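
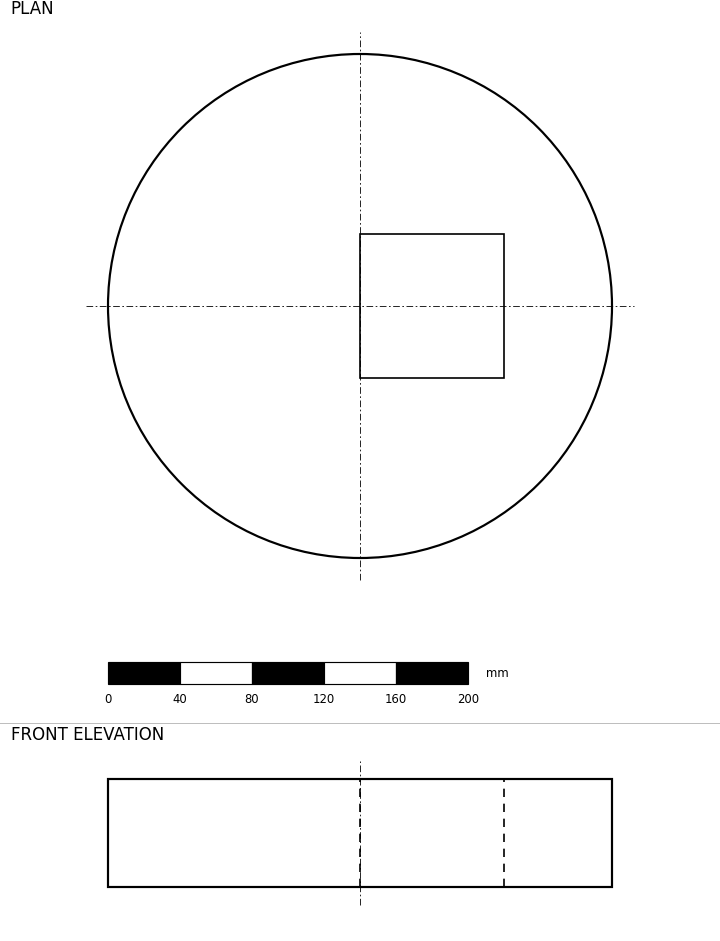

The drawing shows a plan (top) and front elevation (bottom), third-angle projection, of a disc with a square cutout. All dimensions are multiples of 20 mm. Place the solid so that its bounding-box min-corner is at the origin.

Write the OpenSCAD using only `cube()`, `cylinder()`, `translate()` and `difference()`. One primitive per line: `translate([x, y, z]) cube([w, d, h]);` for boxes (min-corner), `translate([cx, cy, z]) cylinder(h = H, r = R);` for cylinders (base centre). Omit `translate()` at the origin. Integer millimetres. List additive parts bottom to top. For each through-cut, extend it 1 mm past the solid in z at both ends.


difference() {
  translate([140, 140, 0]) cylinder(h = 60, r = 140);
  translate([140, 100, -1]) cube([80, 80, 62]);
}


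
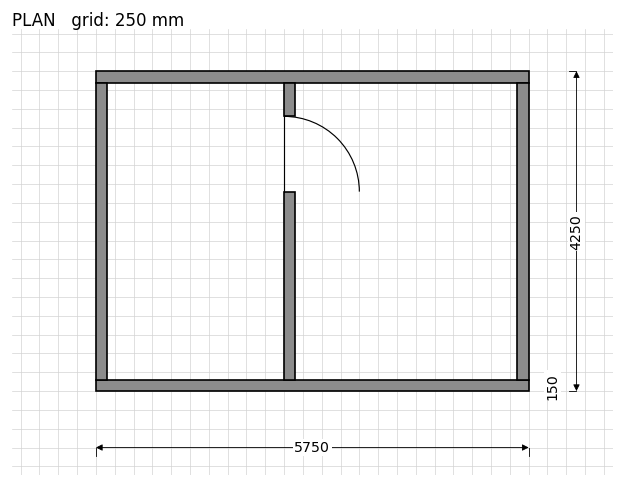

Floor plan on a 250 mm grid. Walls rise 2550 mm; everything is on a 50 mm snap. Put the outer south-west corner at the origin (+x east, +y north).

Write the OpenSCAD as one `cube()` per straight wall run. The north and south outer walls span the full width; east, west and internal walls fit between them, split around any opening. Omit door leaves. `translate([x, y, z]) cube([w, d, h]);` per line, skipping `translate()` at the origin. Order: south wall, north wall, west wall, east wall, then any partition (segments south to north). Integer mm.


cube([5750, 150, 2550]);
translate([0, 4100, 0]) cube([5750, 150, 2550]);
translate([0, 150, 0]) cube([150, 3950, 2550]);
translate([5600, 150, 0]) cube([150, 3950, 2550]);
translate([2500, 150, 0]) cube([150, 2500, 2550]);
translate([2500, 3650, 0]) cube([150, 450, 2550]);


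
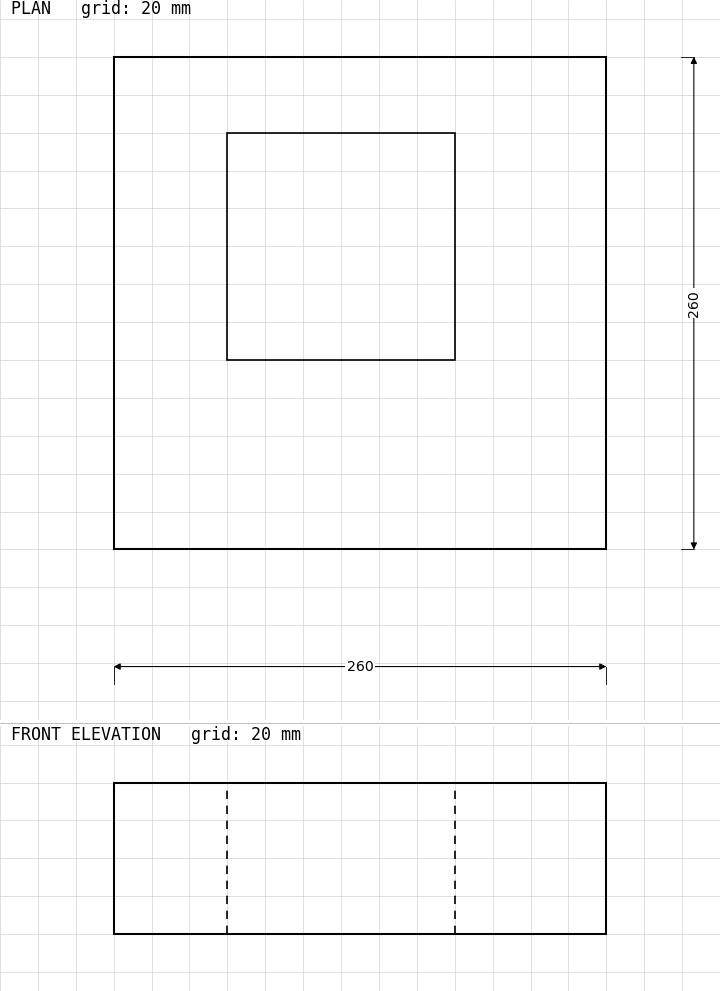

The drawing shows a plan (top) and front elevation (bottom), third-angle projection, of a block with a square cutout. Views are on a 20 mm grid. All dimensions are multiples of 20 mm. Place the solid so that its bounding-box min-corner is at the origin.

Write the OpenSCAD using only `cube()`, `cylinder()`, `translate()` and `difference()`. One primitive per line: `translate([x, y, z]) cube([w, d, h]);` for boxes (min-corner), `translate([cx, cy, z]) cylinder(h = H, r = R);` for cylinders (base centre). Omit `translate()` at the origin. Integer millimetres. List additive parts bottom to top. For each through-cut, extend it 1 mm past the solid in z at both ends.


difference() {
  cube([260, 260, 80]);
  translate([60, 100, -1]) cube([120, 120, 82]);
}


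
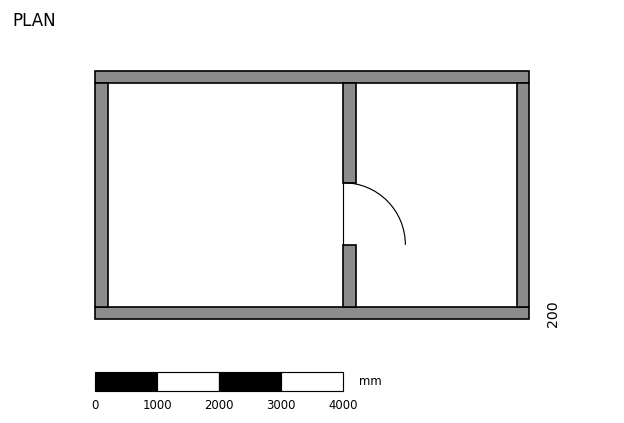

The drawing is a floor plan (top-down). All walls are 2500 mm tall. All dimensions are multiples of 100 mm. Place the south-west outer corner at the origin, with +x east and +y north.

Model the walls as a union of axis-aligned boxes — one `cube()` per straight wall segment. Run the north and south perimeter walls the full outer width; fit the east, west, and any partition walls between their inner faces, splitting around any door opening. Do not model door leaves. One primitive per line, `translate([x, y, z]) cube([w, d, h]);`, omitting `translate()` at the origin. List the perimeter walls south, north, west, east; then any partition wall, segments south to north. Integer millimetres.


cube([7000, 200, 2500]);
translate([0, 3800, 0]) cube([7000, 200, 2500]);
translate([0, 200, 0]) cube([200, 3600, 2500]);
translate([6800, 200, 0]) cube([200, 3600, 2500]);
translate([4000, 200, 0]) cube([200, 1000, 2500]);
translate([4000, 2200, 0]) cube([200, 1600, 2500]);


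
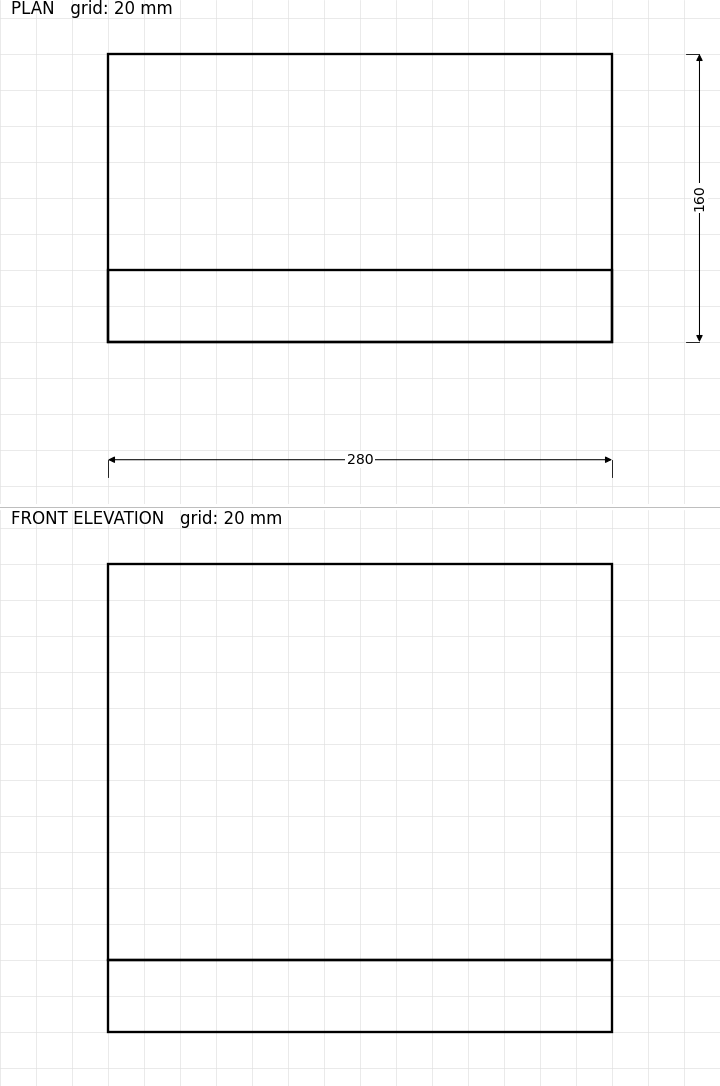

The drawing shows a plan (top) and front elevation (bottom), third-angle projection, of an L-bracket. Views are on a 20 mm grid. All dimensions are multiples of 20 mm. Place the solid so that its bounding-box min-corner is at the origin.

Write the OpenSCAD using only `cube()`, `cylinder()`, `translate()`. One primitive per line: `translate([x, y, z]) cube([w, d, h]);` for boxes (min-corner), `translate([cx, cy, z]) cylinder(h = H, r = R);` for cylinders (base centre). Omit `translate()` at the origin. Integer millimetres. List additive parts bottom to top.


cube([280, 160, 40]);
translate([0, 0, 40]) cube([280, 40, 220]);


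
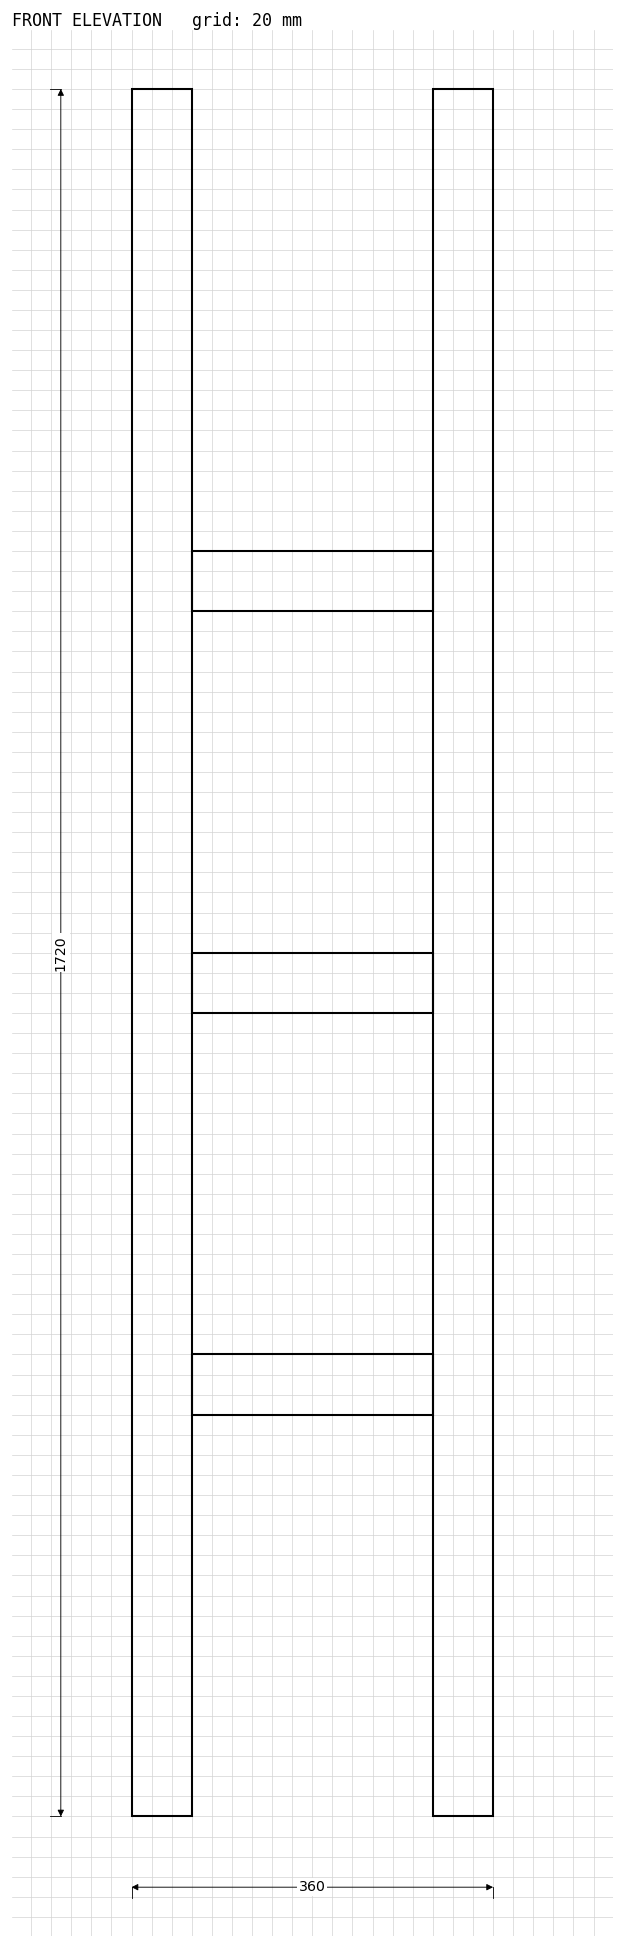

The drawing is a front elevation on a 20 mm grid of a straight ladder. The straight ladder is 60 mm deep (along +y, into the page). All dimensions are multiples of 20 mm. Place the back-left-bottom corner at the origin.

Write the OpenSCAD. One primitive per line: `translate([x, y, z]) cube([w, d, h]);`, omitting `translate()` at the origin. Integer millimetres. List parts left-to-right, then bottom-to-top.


cube([60, 60, 1720]);
translate([60, 0, 400]) cube([240, 60, 60]);
translate([60, 0, 800]) cube([240, 60, 60]);
translate([60, 0, 1200]) cube([240, 60, 60]);
translate([300, 0, 0]) cube([60, 60, 1720]);


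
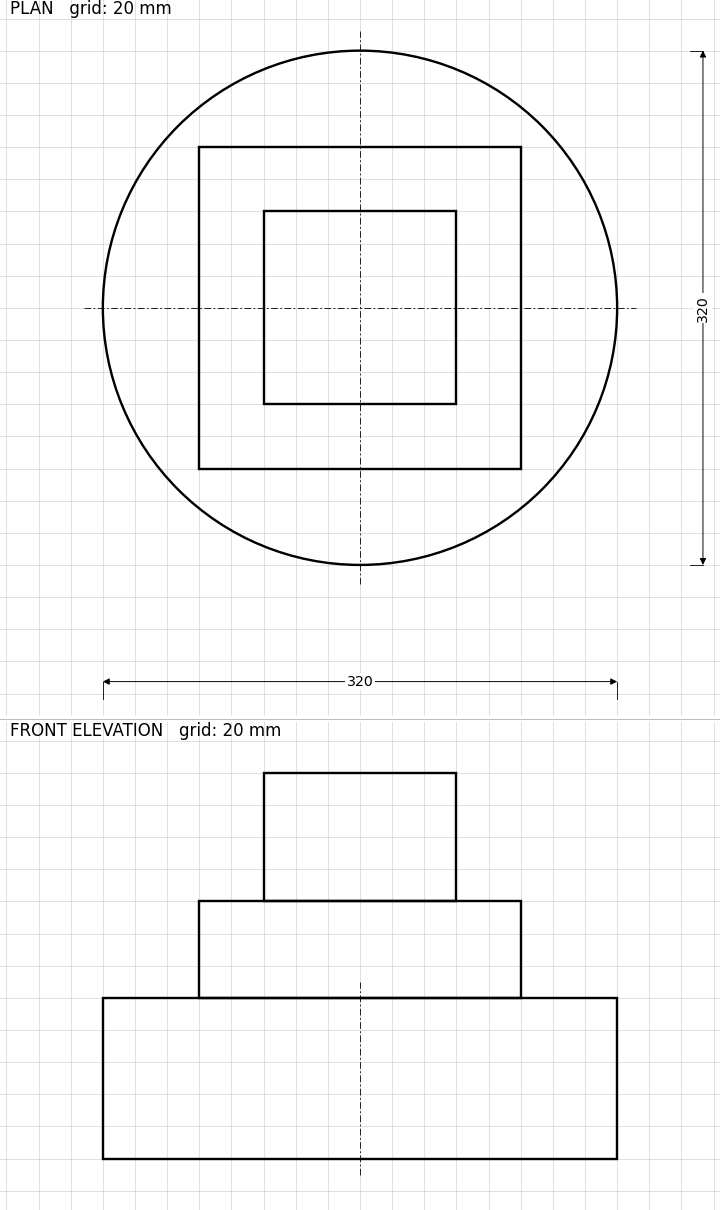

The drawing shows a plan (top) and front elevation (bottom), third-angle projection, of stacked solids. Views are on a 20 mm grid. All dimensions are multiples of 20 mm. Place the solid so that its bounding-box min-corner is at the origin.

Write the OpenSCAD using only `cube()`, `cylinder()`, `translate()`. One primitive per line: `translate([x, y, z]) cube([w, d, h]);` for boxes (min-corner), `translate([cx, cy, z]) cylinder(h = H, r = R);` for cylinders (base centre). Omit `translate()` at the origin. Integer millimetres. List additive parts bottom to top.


translate([160, 160, 0]) cylinder(h = 100, r = 160);
translate([60, 60, 100]) cube([200, 200, 60]);
translate([100, 100, 160]) cube([120, 120, 80]);


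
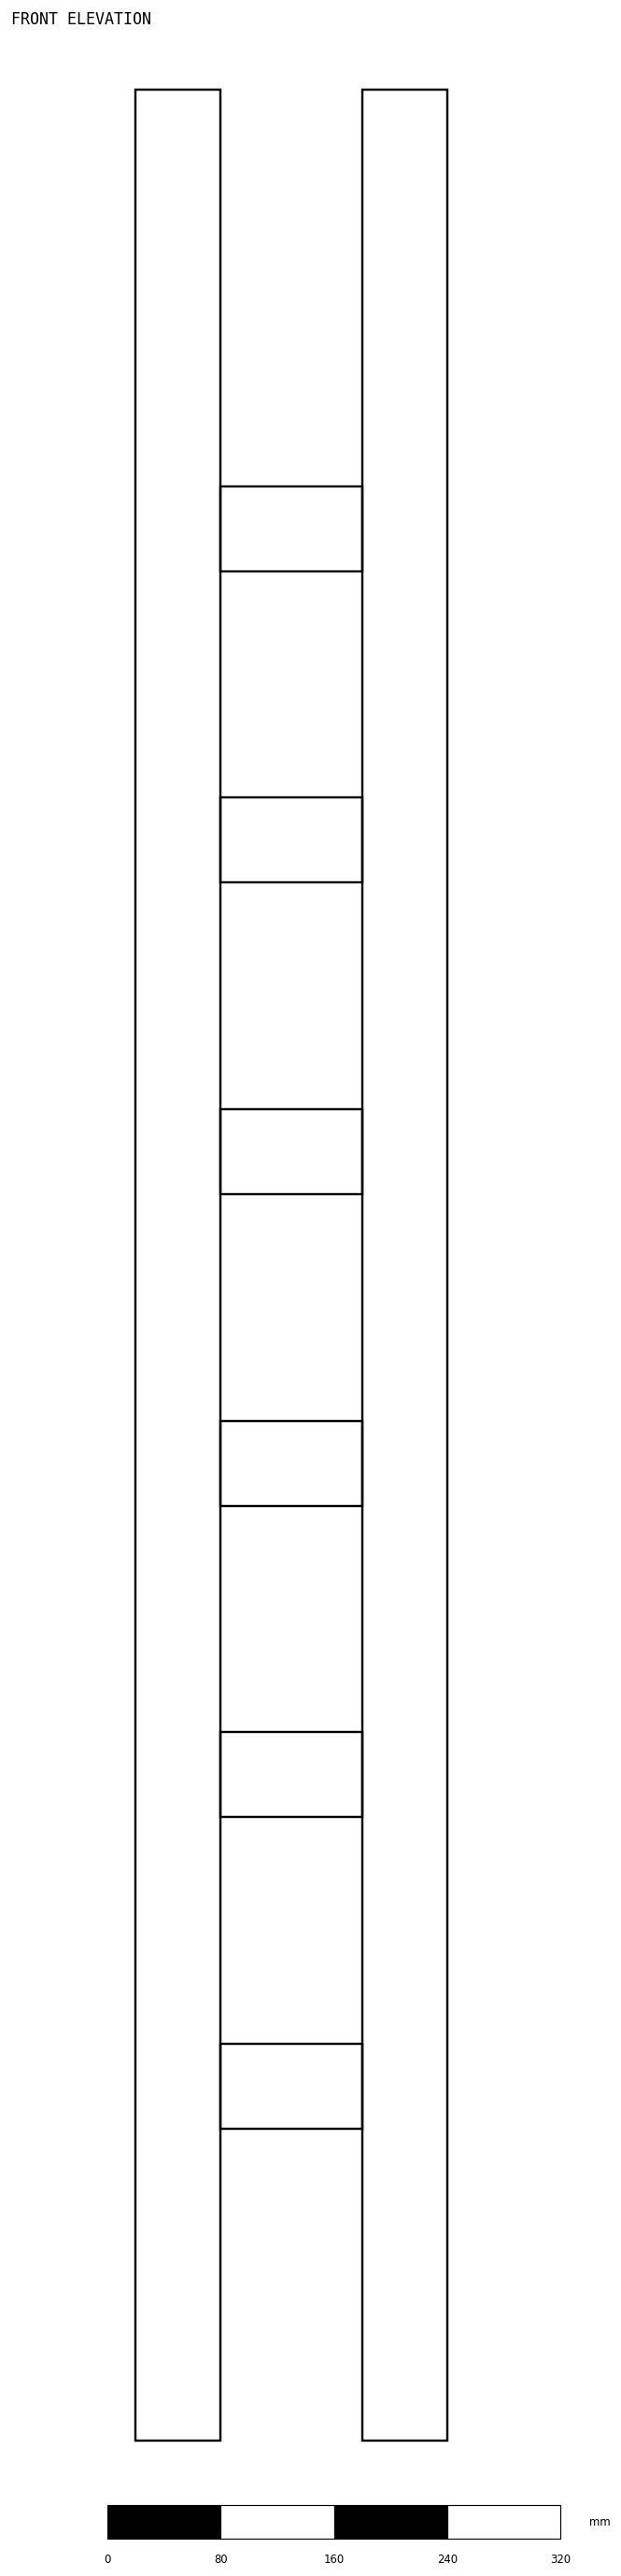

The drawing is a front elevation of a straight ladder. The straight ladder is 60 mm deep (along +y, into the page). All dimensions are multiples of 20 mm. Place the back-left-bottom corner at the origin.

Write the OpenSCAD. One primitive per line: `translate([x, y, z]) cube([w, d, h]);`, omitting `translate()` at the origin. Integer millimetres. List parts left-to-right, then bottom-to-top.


cube([60, 60, 1660]);
translate([60, 0, 220]) cube([100, 60, 60]);
translate([60, 0, 440]) cube([100, 60, 60]);
translate([60, 0, 660]) cube([100, 60, 60]);
translate([60, 0, 880]) cube([100, 60, 60]);
translate([60, 0, 1100]) cube([100, 60, 60]);
translate([60, 0, 1320]) cube([100, 60, 60]);
translate([160, 0, 0]) cube([60, 60, 1660]);


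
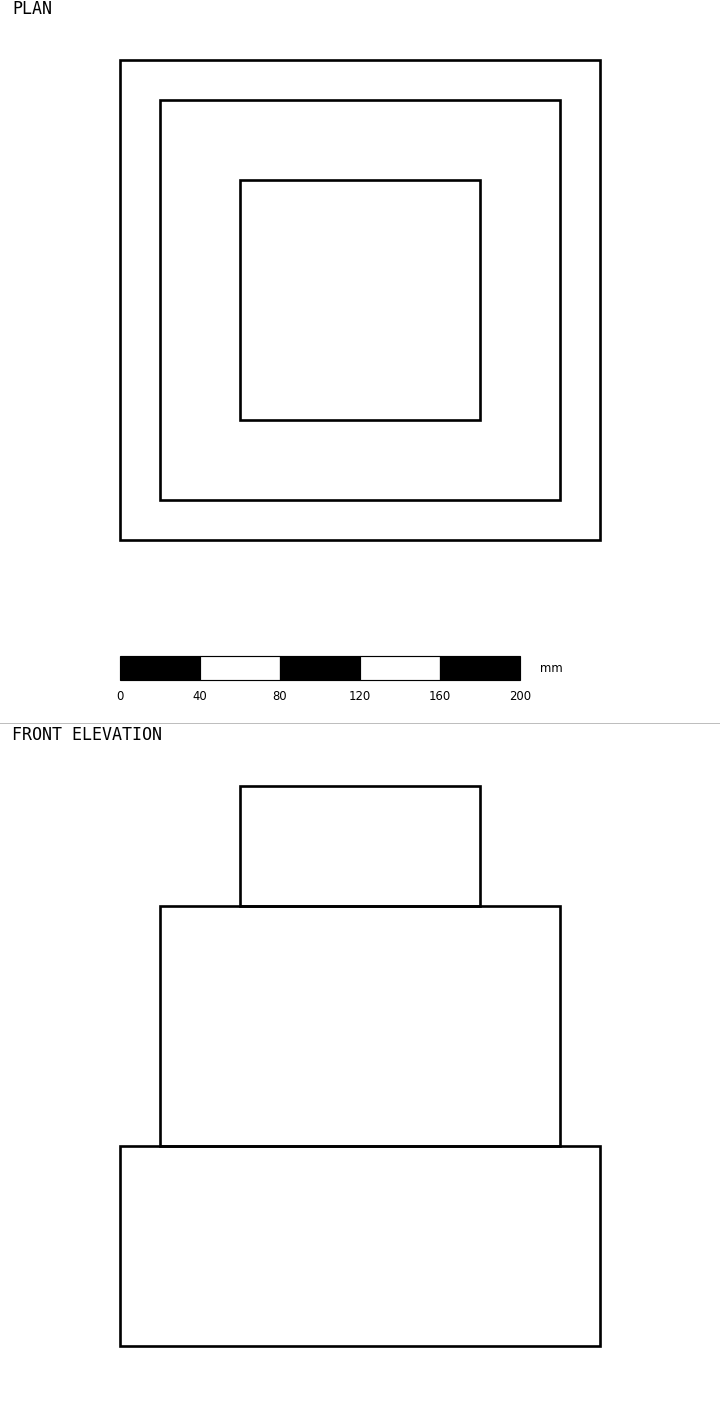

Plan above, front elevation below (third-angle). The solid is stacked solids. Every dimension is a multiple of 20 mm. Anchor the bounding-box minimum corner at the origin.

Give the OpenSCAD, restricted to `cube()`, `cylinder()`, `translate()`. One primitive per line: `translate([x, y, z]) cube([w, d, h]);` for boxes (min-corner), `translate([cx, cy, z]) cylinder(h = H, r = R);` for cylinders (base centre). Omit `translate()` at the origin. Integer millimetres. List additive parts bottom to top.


cube([240, 240, 100]);
translate([20, 20, 100]) cube([200, 200, 120]);
translate([60, 60, 220]) cube([120, 120, 60]);


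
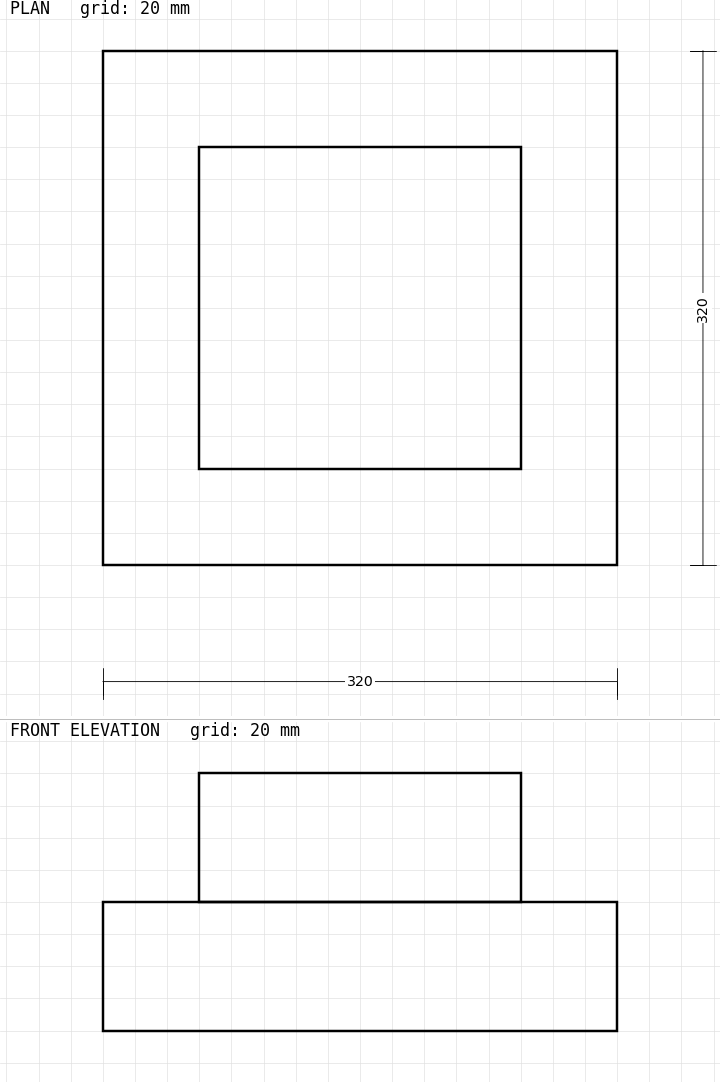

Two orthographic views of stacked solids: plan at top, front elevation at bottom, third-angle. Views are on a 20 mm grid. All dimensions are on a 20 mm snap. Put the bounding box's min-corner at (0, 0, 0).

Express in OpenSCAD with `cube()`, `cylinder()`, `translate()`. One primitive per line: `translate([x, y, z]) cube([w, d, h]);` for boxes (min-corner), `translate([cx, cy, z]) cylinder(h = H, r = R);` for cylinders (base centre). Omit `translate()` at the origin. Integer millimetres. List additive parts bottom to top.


cube([320, 320, 80]);
translate([60, 60, 80]) cube([200, 200, 80]);


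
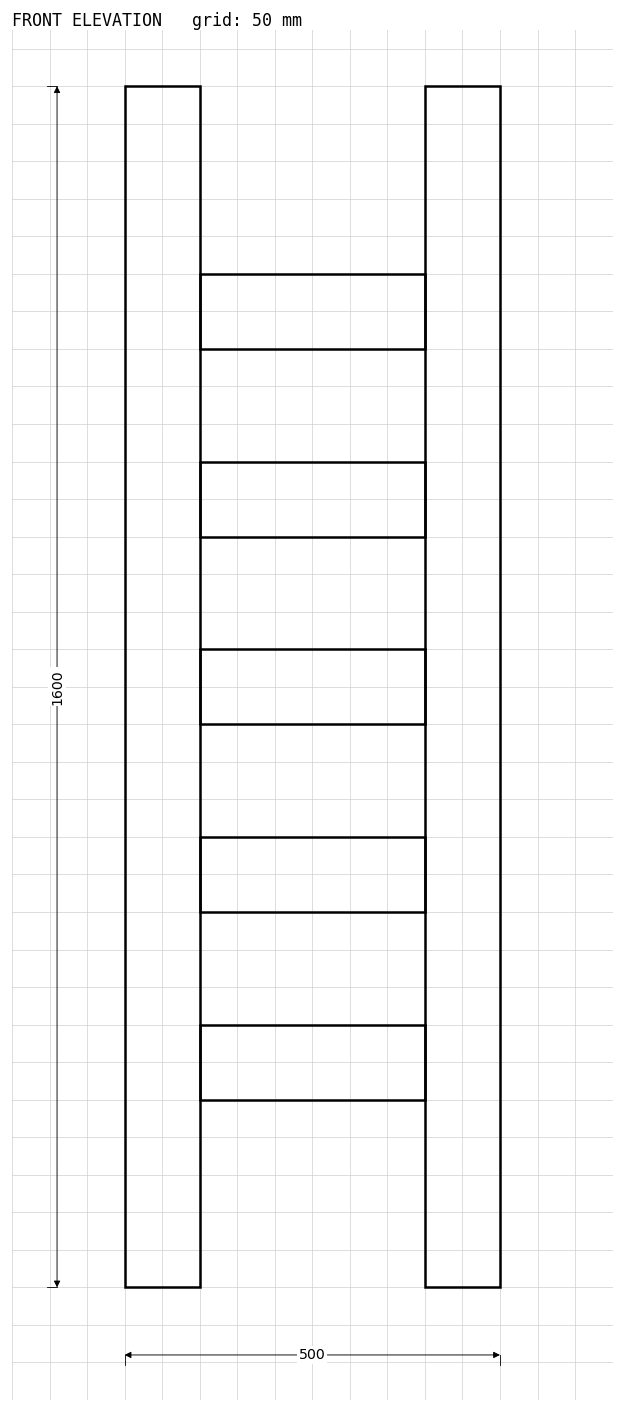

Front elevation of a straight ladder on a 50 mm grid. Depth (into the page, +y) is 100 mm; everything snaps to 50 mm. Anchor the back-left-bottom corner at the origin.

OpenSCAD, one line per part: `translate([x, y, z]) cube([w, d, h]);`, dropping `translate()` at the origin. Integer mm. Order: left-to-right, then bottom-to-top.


cube([100, 100, 1600]);
translate([100, 0, 250]) cube([300, 100, 100]);
translate([100, 0, 500]) cube([300, 100, 100]);
translate([100, 0, 750]) cube([300, 100, 100]);
translate([100, 0, 1000]) cube([300, 100, 100]);
translate([100, 0, 1250]) cube([300, 100, 100]);
translate([400, 0, 0]) cube([100, 100, 1600]);


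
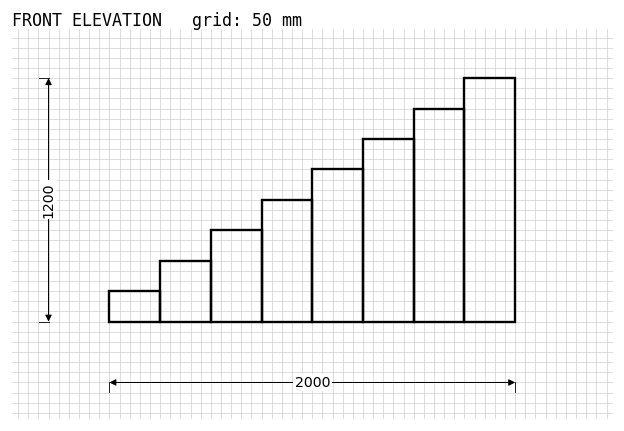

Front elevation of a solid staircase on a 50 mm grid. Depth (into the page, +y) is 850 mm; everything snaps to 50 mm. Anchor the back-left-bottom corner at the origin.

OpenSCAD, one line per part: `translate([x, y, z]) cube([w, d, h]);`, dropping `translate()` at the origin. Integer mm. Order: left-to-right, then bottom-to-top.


cube([250, 850, 150]);
translate([250, 0, 0]) cube([250, 850, 300]);
translate([500, 0, 0]) cube([250, 850, 450]);
translate([750, 0, 0]) cube([250, 850, 600]);
translate([1000, 0, 0]) cube([250, 850, 750]);
translate([1250, 0, 0]) cube([250, 850, 900]);
translate([1500, 0, 0]) cube([250, 850, 1050]);
translate([1750, 0, 0]) cube([250, 850, 1200]);


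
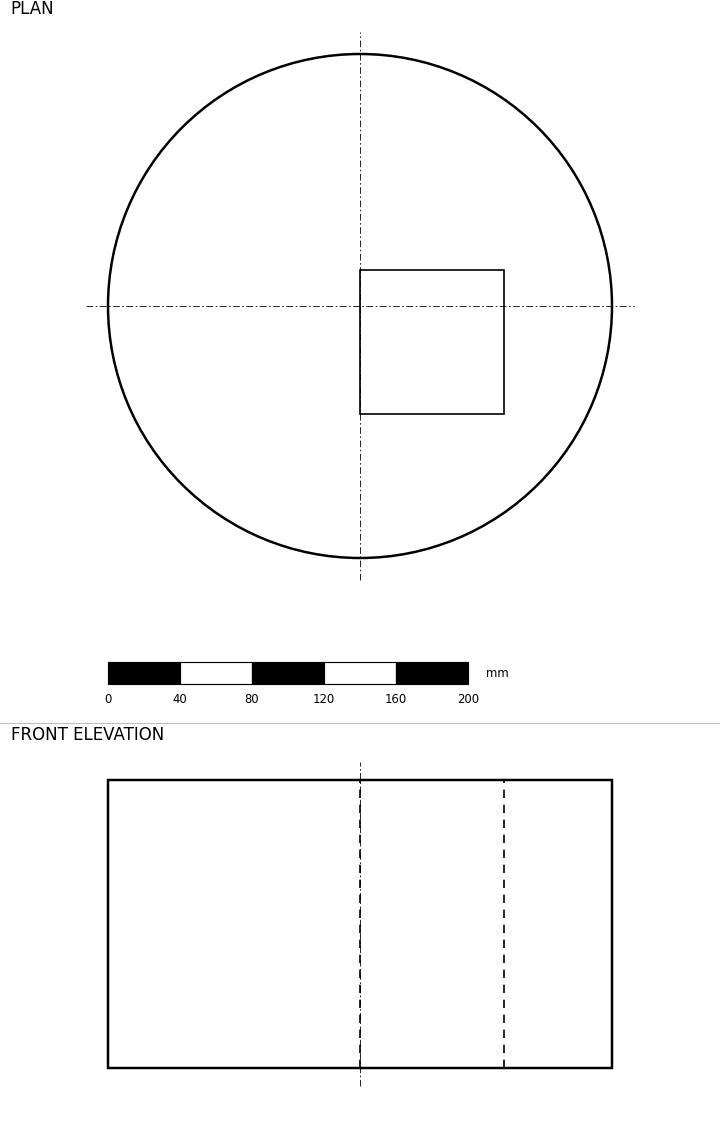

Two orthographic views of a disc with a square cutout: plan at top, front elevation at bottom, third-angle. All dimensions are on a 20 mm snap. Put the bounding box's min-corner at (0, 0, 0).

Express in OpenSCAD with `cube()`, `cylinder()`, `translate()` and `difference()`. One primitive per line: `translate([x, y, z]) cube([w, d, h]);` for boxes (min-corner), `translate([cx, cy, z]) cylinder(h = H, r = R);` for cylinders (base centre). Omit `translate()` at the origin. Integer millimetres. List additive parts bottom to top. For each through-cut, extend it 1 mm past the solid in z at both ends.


difference() {
  translate([140, 140, 0]) cylinder(h = 160, r = 140);
  translate([140, 80, -1]) cube([80, 80, 162]);
}


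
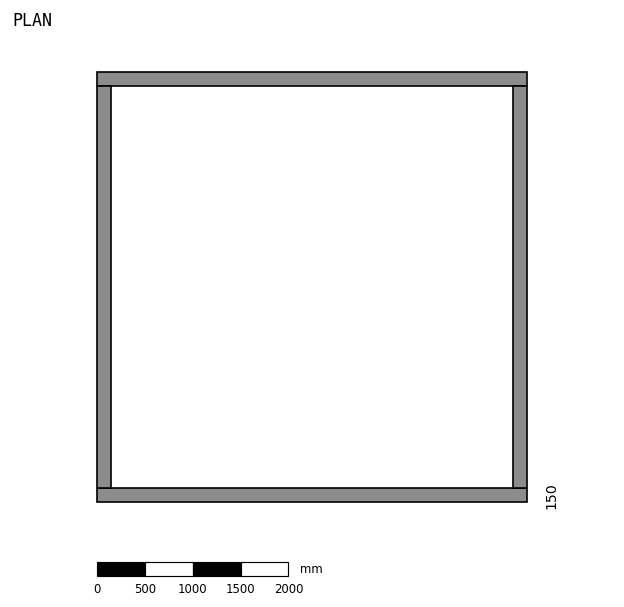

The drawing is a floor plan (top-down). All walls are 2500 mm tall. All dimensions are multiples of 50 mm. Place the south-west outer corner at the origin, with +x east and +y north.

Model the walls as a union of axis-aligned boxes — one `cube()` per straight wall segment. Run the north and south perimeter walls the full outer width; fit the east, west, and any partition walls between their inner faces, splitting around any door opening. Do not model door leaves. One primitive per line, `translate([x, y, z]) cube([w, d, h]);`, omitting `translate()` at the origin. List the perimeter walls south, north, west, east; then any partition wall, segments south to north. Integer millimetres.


cube([4500, 150, 2500]);
translate([0, 4350, 0]) cube([4500, 150, 2500]);
translate([0, 150, 0]) cube([150, 4200, 2500]);
translate([4350, 150, 0]) cube([150, 4200, 2500]);


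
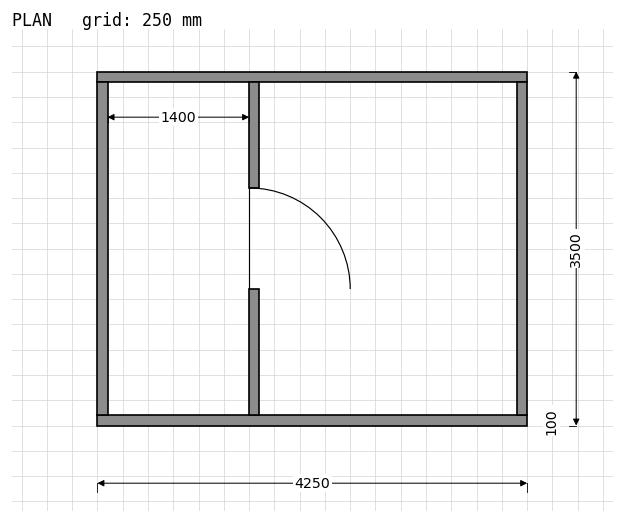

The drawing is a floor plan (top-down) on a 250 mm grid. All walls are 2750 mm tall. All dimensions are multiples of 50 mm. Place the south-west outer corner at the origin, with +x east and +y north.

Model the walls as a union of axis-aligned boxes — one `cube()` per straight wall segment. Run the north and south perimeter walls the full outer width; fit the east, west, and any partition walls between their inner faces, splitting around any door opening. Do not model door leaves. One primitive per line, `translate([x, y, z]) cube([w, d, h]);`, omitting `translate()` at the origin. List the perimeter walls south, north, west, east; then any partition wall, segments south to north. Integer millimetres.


cube([4250, 100, 2750]);
translate([0, 3400, 0]) cube([4250, 100, 2750]);
translate([0, 100, 0]) cube([100, 3300, 2750]);
translate([4150, 100, 0]) cube([100, 3300, 2750]);
translate([1500, 100, 0]) cube([100, 1250, 2750]);
translate([1500, 2350, 0]) cube([100, 1050, 2750]);


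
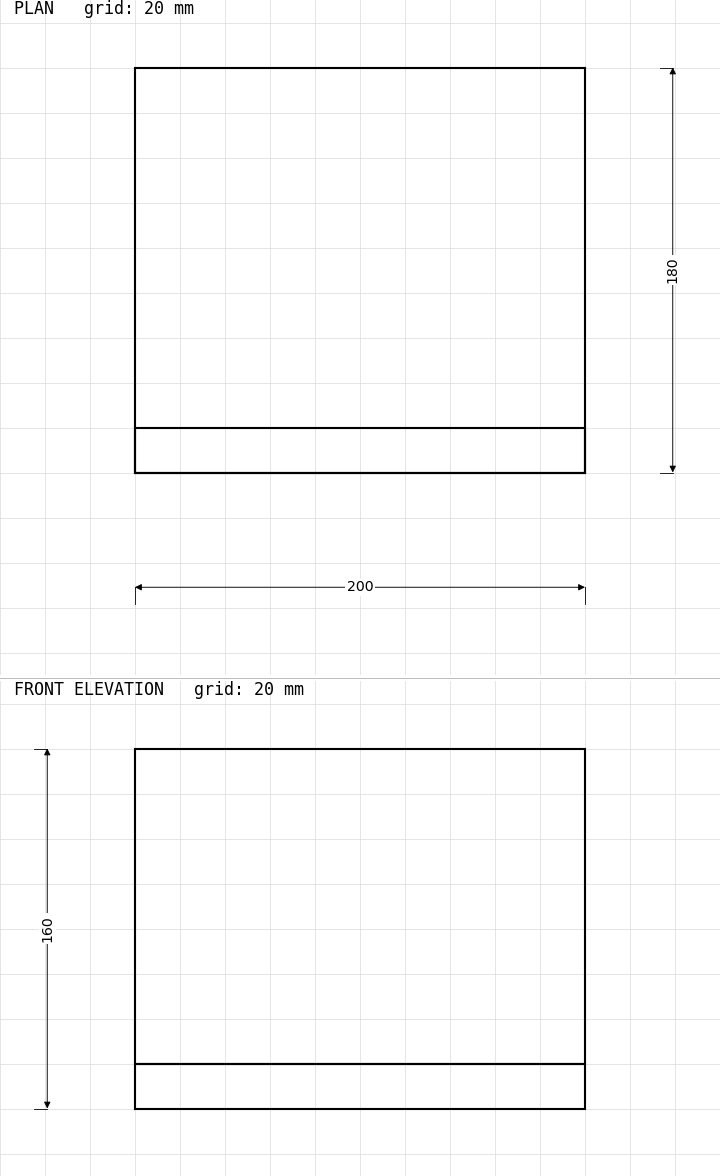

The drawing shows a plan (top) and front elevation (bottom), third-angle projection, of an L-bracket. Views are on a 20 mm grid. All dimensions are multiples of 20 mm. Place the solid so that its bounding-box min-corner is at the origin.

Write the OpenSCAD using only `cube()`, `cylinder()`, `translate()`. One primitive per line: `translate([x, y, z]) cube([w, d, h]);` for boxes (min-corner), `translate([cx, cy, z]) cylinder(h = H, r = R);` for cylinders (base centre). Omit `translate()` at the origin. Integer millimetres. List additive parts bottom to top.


cube([200, 180, 20]);
translate([0, 0, 20]) cube([200, 20, 140]);


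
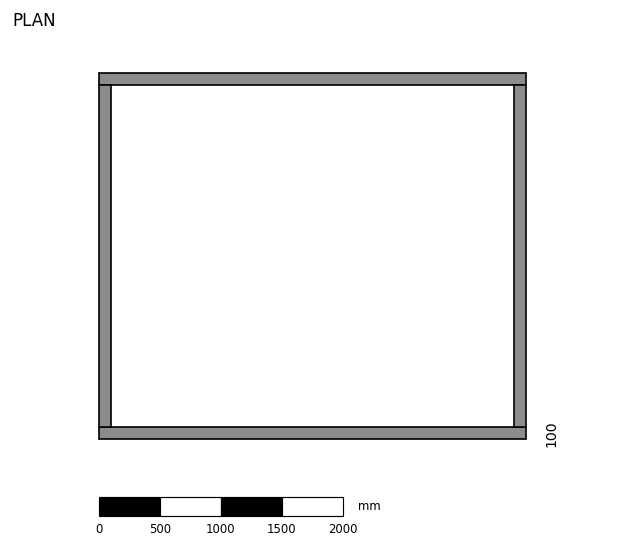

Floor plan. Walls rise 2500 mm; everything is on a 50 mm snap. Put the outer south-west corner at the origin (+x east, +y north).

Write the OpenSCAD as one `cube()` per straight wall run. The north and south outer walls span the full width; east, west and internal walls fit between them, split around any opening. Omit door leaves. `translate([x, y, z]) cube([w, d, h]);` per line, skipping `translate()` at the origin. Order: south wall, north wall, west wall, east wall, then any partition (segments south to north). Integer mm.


cube([3500, 100, 2500]);
translate([0, 2900, 0]) cube([3500, 100, 2500]);
translate([0, 100, 0]) cube([100, 2800, 2500]);
translate([3400, 100, 0]) cube([100, 2800, 2500]);


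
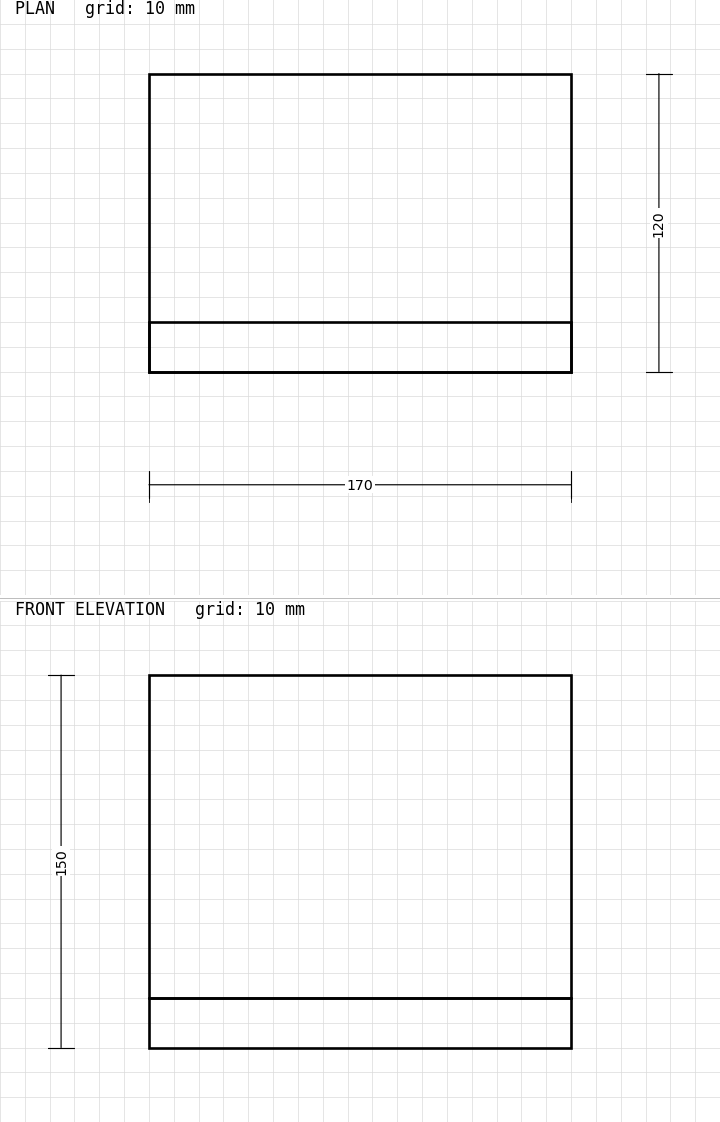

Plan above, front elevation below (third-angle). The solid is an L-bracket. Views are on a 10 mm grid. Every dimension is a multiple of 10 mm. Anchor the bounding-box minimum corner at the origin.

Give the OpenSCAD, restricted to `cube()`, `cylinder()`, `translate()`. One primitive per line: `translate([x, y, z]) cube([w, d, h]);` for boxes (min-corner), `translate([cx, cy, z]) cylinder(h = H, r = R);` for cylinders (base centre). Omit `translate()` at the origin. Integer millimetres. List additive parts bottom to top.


cube([170, 120, 20]);
translate([0, 0, 20]) cube([170, 20, 130]);


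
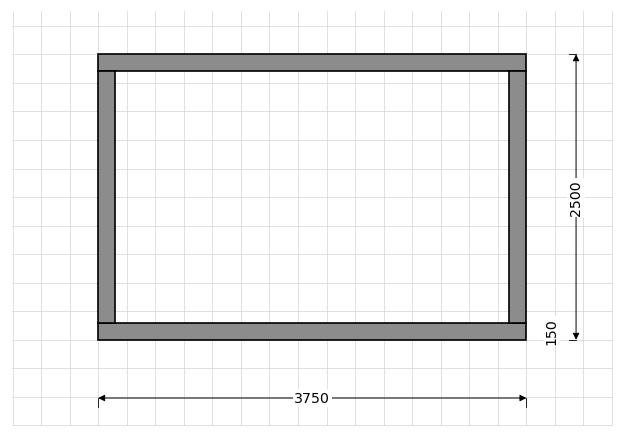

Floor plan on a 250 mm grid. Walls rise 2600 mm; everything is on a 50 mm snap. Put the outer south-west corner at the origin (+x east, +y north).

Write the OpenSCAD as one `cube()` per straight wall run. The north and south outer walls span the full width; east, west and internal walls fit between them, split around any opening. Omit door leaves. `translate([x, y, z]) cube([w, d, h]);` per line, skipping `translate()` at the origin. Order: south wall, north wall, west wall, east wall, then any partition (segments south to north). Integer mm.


cube([3750, 150, 2600]);
translate([0, 2350, 0]) cube([3750, 150, 2600]);
translate([0, 150, 0]) cube([150, 2200, 2600]);
translate([3600, 150, 0]) cube([150, 2200, 2600]);


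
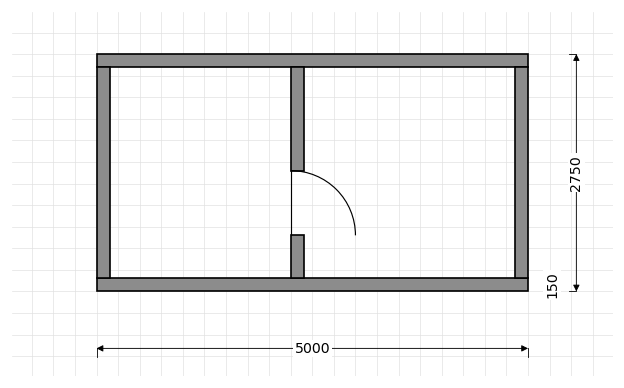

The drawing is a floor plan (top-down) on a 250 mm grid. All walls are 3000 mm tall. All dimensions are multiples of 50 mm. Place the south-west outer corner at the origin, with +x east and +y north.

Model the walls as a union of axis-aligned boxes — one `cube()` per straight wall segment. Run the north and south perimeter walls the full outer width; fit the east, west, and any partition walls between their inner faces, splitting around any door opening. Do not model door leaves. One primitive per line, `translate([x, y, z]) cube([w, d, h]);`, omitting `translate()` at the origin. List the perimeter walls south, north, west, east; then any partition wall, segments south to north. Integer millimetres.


cube([5000, 150, 3000]);
translate([0, 2600, 0]) cube([5000, 150, 3000]);
translate([0, 150, 0]) cube([150, 2450, 3000]);
translate([4850, 150, 0]) cube([150, 2450, 3000]);
translate([2250, 150, 0]) cube([150, 500, 3000]);
translate([2250, 1400, 0]) cube([150, 1200, 3000]);


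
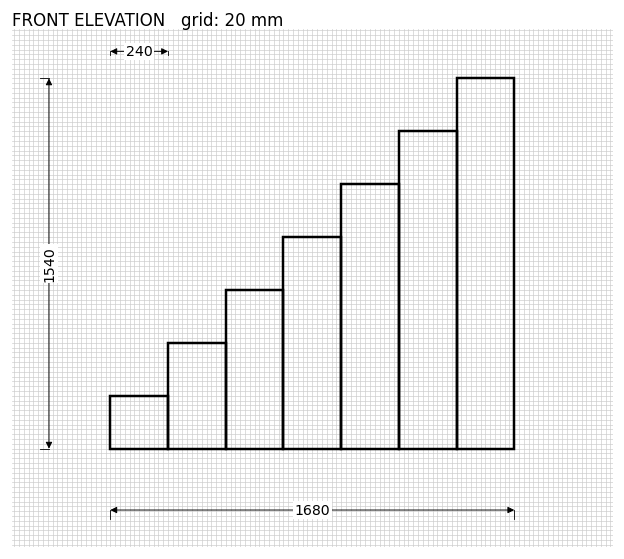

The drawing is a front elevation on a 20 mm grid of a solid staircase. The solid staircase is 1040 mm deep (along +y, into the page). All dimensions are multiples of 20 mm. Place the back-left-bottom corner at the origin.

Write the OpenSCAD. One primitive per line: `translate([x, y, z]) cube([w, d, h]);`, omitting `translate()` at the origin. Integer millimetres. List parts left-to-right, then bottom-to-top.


cube([240, 1040, 220]);
translate([240, 0, 0]) cube([240, 1040, 440]);
translate([480, 0, 0]) cube([240, 1040, 660]);
translate([720, 0, 0]) cube([240, 1040, 880]);
translate([960, 0, 0]) cube([240, 1040, 1100]);
translate([1200, 0, 0]) cube([240, 1040, 1320]);
translate([1440, 0, 0]) cube([240, 1040, 1540]);


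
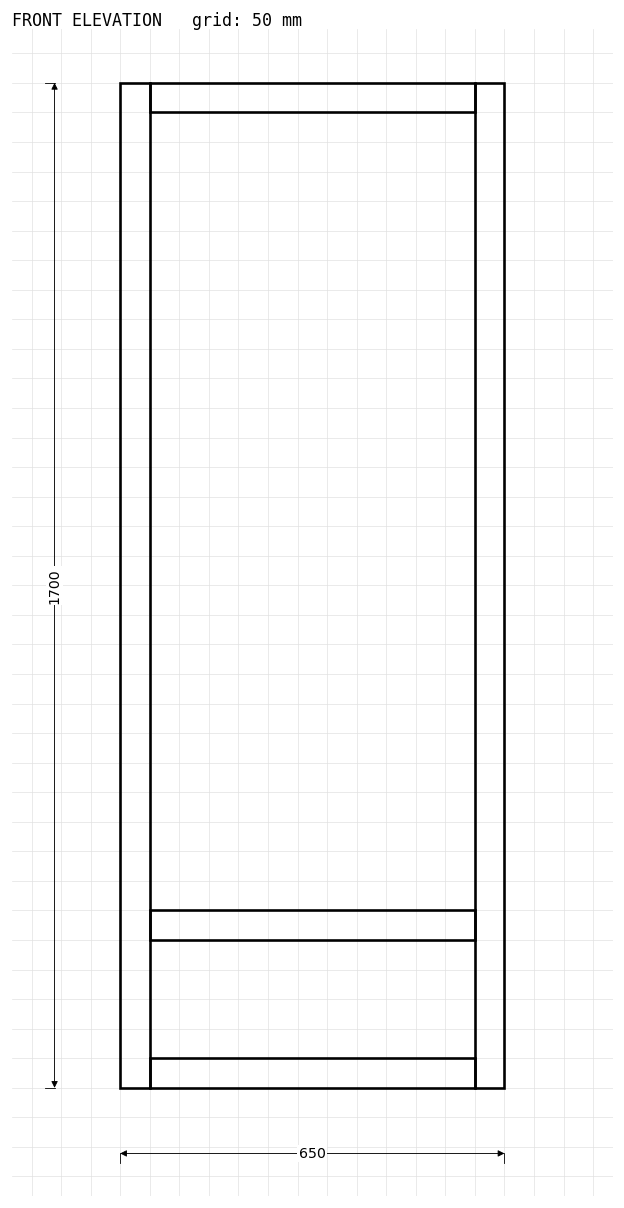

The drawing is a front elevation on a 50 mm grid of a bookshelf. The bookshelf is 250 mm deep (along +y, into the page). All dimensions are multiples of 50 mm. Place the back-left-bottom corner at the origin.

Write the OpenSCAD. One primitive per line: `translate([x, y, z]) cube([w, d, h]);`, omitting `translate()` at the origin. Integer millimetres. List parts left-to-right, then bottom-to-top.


cube([50, 250, 1700]);
translate([50, 0, 0]) cube([550, 250, 50]);
translate([50, 0, 250]) cube([550, 250, 50]);
translate([50, 0, 1650]) cube([550, 250, 50]);
translate([600, 0, 0]) cube([50, 250, 1700]);


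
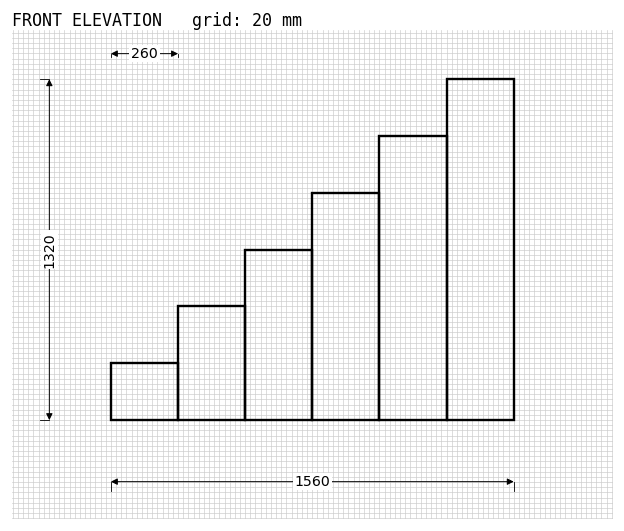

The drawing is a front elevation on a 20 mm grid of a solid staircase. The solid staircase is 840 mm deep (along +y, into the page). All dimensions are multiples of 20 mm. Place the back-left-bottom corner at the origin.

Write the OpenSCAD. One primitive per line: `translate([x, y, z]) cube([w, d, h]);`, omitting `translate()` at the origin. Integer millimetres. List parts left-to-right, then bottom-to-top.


cube([260, 840, 220]);
translate([260, 0, 0]) cube([260, 840, 440]);
translate([520, 0, 0]) cube([260, 840, 660]);
translate([780, 0, 0]) cube([260, 840, 880]);
translate([1040, 0, 0]) cube([260, 840, 1100]);
translate([1300, 0, 0]) cube([260, 840, 1320]);


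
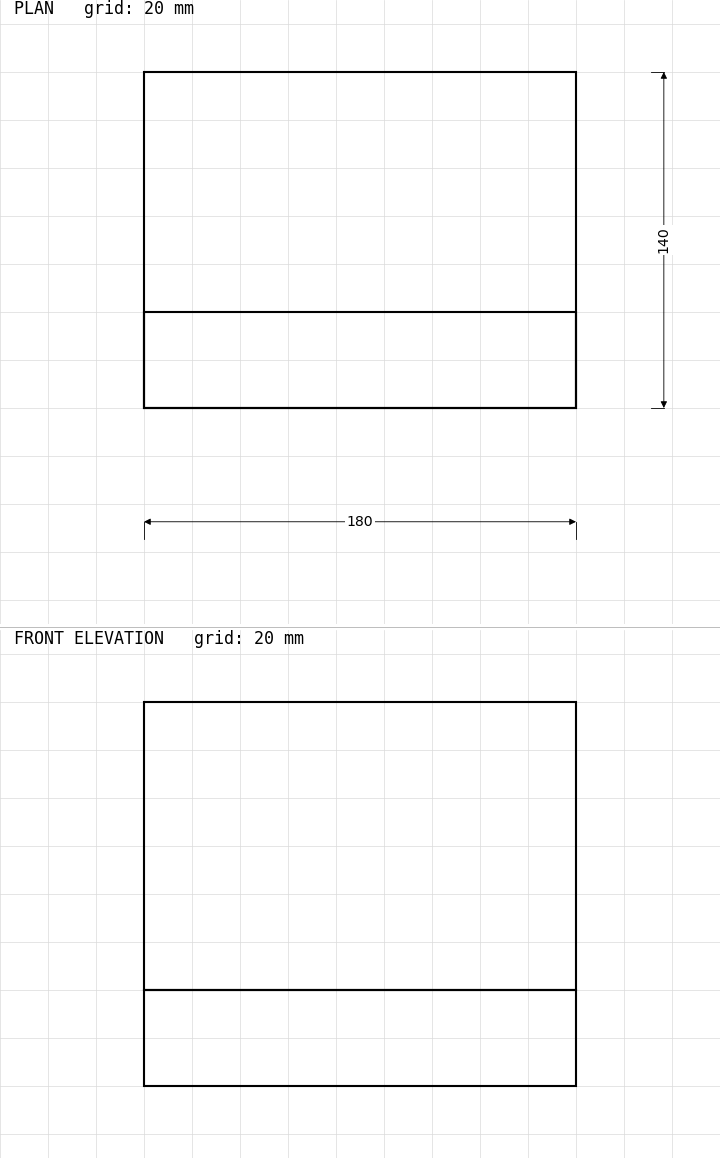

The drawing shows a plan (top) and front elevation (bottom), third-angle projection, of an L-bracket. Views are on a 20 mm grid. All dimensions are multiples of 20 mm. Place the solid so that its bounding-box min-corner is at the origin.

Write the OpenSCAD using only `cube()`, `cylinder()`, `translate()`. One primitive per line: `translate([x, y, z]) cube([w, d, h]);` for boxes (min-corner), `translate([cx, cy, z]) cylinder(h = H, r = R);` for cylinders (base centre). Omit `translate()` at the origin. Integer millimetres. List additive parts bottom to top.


cube([180, 140, 40]);
translate([0, 0, 40]) cube([180, 40, 120]);


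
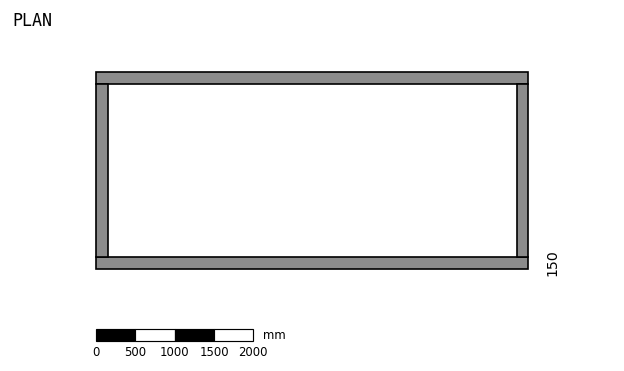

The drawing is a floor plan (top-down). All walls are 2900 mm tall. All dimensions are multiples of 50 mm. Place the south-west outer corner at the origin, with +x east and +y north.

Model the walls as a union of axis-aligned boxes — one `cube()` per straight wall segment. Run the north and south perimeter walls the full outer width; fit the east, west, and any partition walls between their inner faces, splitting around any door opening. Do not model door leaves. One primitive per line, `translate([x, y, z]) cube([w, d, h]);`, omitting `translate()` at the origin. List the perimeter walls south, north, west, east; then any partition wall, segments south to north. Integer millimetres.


cube([5500, 150, 2900]);
translate([0, 2350, 0]) cube([5500, 150, 2900]);
translate([0, 150, 0]) cube([150, 2200, 2900]);
translate([5350, 150, 0]) cube([150, 2200, 2900]);


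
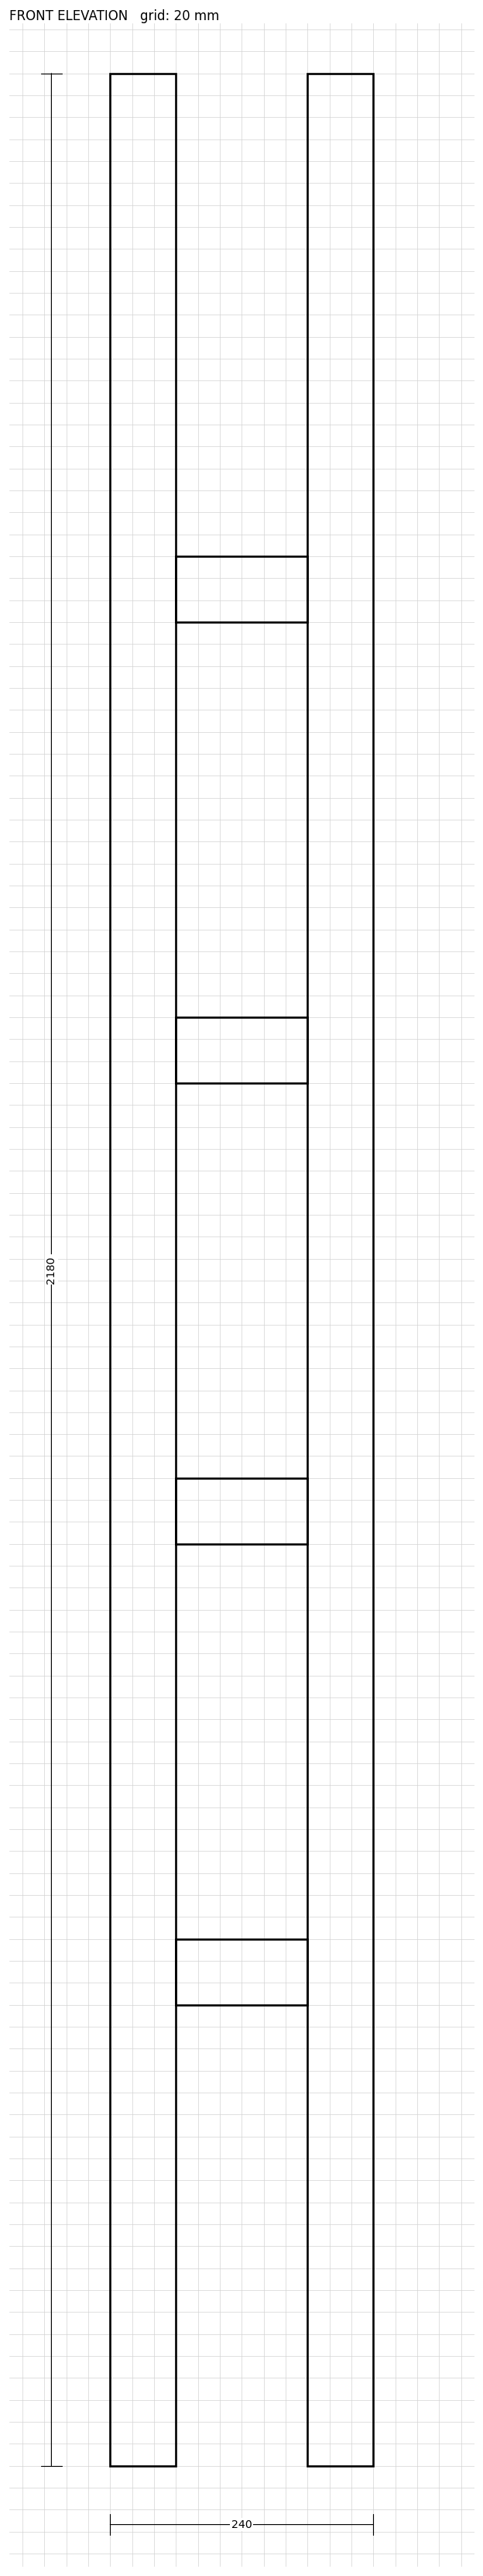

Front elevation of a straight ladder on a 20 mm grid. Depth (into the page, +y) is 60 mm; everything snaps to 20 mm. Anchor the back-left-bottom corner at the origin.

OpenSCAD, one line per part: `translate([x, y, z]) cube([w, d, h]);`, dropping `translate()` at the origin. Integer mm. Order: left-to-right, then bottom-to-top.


cube([60, 60, 2180]);
translate([60, 0, 420]) cube([120, 60, 60]);
translate([60, 0, 840]) cube([120, 60, 60]);
translate([60, 0, 1260]) cube([120, 60, 60]);
translate([60, 0, 1680]) cube([120, 60, 60]);
translate([180, 0, 0]) cube([60, 60, 2180]);


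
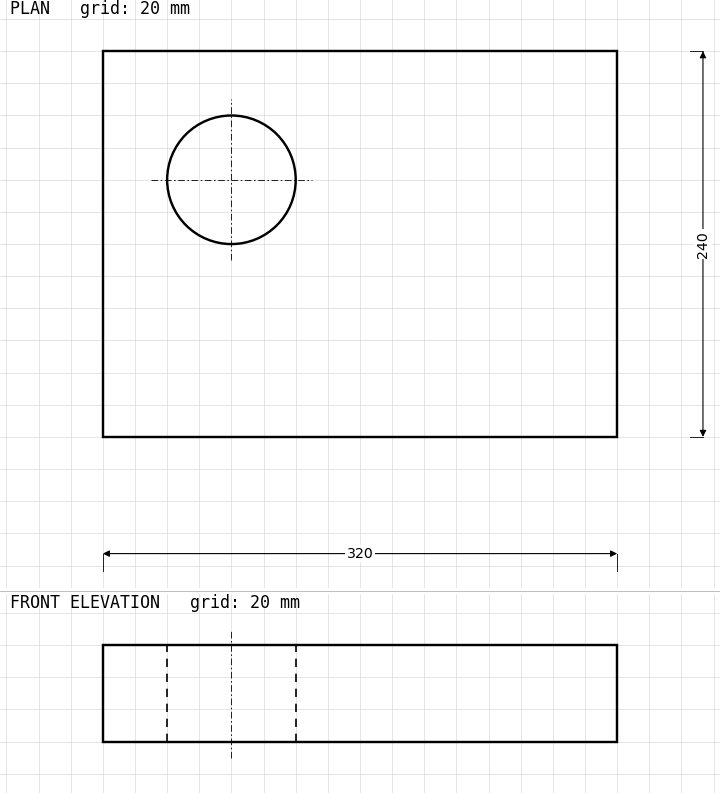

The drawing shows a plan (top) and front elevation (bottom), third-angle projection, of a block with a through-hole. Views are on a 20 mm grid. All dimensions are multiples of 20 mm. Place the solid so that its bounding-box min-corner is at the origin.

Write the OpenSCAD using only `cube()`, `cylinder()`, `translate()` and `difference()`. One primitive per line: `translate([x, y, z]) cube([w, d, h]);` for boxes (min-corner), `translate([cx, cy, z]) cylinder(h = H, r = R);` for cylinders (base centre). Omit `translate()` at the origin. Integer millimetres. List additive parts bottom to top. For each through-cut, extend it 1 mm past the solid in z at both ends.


difference() {
  cube([320, 240, 60]);
  translate([80, 160, -1]) cylinder(h = 62, r = 40);
}


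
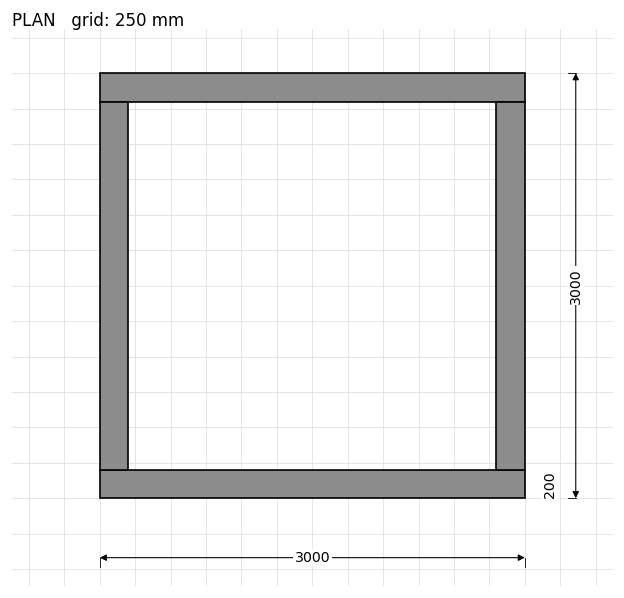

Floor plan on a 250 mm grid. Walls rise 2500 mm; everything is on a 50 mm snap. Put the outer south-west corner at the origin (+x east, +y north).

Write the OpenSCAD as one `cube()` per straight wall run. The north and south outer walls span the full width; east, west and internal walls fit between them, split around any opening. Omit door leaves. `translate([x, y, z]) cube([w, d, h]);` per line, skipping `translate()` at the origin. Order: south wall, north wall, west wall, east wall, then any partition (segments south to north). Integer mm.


cube([3000, 200, 2500]);
translate([0, 2800, 0]) cube([3000, 200, 2500]);
translate([0, 200, 0]) cube([200, 2600, 2500]);
translate([2800, 200, 0]) cube([200, 2600, 2500]);


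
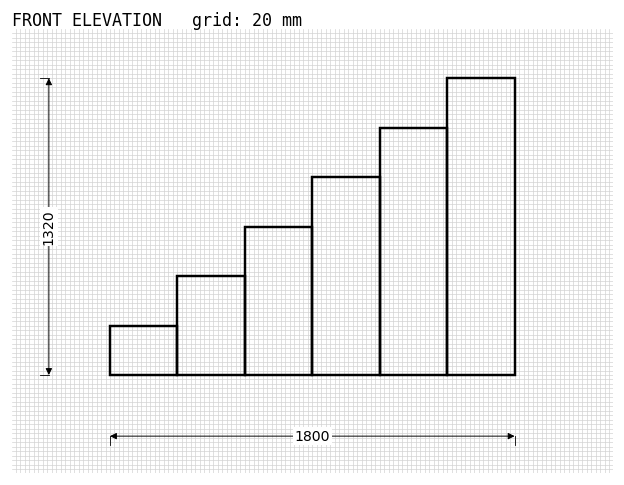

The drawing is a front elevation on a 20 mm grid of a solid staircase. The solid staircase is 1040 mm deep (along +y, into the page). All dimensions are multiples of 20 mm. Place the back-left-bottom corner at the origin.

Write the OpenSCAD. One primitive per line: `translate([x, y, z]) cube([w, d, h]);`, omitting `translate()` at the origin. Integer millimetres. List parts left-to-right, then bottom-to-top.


cube([300, 1040, 220]);
translate([300, 0, 0]) cube([300, 1040, 440]);
translate([600, 0, 0]) cube([300, 1040, 660]);
translate([900, 0, 0]) cube([300, 1040, 880]);
translate([1200, 0, 0]) cube([300, 1040, 1100]);
translate([1500, 0, 0]) cube([300, 1040, 1320]);


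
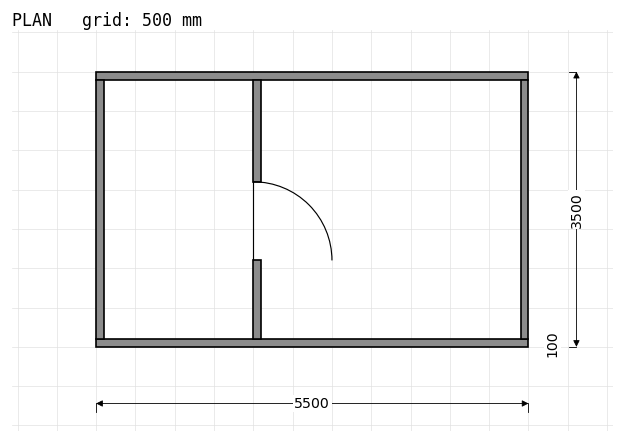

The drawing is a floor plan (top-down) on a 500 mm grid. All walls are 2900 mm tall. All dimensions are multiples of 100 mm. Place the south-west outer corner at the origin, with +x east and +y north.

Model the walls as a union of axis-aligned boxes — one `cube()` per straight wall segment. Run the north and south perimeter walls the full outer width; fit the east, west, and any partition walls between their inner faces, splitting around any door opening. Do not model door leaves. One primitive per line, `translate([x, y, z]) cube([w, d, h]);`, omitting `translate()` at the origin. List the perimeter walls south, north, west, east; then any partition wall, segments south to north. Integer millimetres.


cube([5500, 100, 2900]);
translate([0, 3400, 0]) cube([5500, 100, 2900]);
translate([0, 100, 0]) cube([100, 3300, 2900]);
translate([5400, 100, 0]) cube([100, 3300, 2900]);
translate([2000, 100, 0]) cube([100, 1000, 2900]);
translate([2000, 2100, 0]) cube([100, 1300, 2900]);


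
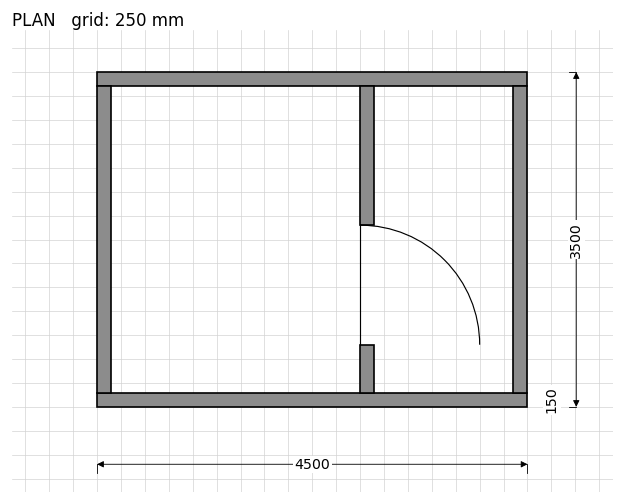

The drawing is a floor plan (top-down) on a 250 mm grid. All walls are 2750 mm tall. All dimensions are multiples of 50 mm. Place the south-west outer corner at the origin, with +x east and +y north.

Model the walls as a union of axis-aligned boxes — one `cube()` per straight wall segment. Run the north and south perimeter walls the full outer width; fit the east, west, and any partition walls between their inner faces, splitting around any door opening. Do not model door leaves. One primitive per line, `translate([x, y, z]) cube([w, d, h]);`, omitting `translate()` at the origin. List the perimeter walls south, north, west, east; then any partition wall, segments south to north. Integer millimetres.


cube([4500, 150, 2750]);
translate([0, 3350, 0]) cube([4500, 150, 2750]);
translate([0, 150, 0]) cube([150, 3200, 2750]);
translate([4350, 150, 0]) cube([150, 3200, 2750]);
translate([2750, 150, 0]) cube([150, 500, 2750]);
translate([2750, 1900, 0]) cube([150, 1450, 2750]);


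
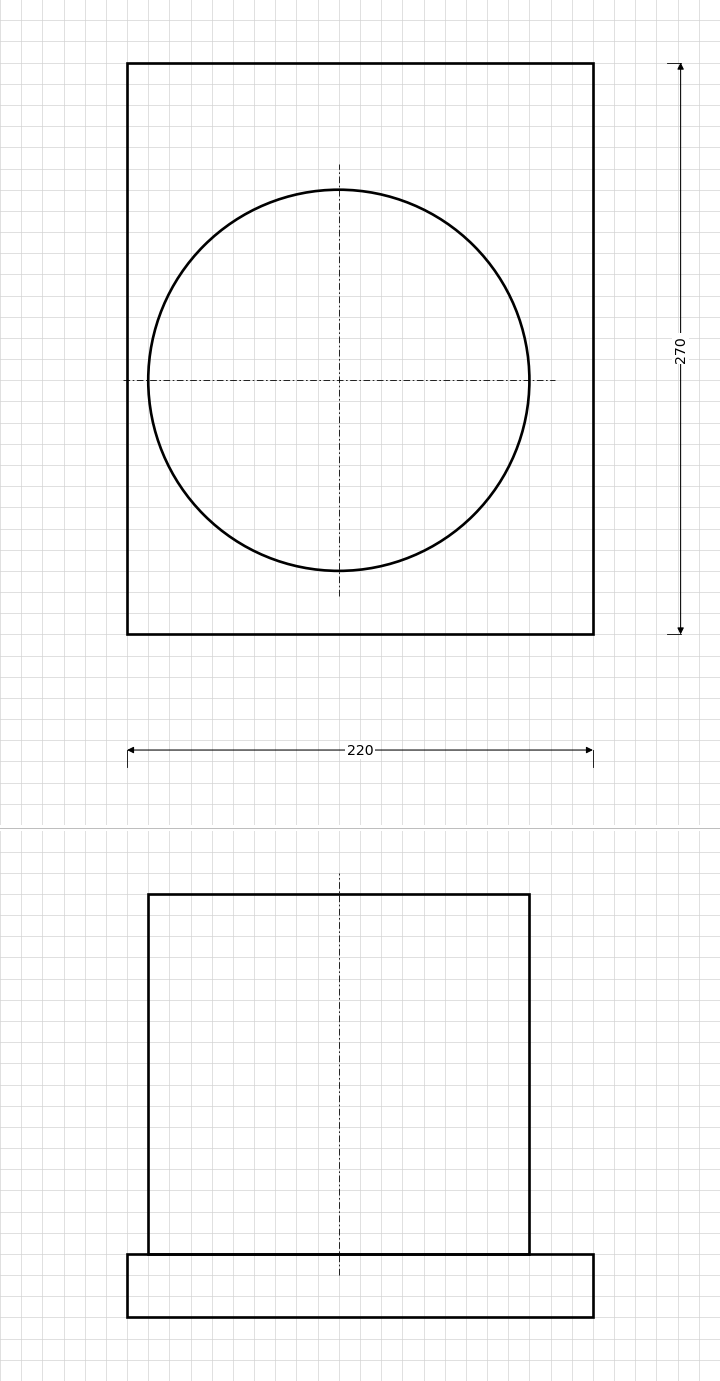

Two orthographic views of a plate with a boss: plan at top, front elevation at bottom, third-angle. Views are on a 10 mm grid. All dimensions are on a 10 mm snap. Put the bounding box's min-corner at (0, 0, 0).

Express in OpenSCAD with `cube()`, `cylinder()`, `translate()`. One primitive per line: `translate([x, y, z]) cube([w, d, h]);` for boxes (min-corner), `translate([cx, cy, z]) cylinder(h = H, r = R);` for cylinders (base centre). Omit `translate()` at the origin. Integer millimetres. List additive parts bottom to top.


cube([220, 270, 30]);
translate([100, 120, 30]) cylinder(h = 170, r = 90);


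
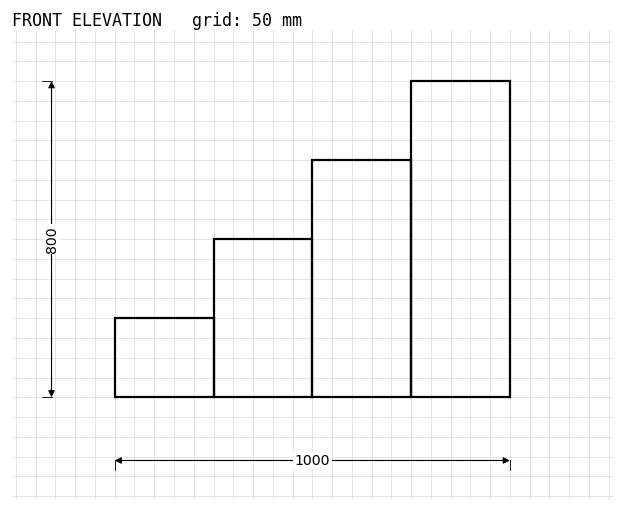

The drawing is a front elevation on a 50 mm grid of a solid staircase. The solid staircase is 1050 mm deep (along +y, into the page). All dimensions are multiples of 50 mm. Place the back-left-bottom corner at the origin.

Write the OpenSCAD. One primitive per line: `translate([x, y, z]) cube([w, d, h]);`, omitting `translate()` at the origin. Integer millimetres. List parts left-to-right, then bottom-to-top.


cube([250, 1050, 200]);
translate([250, 0, 0]) cube([250, 1050, 400]);
translate([500, 0, 0]) cube([250, 1050, 600]);
translate([750, 0, 0]) cube([250, 1050, 800]);


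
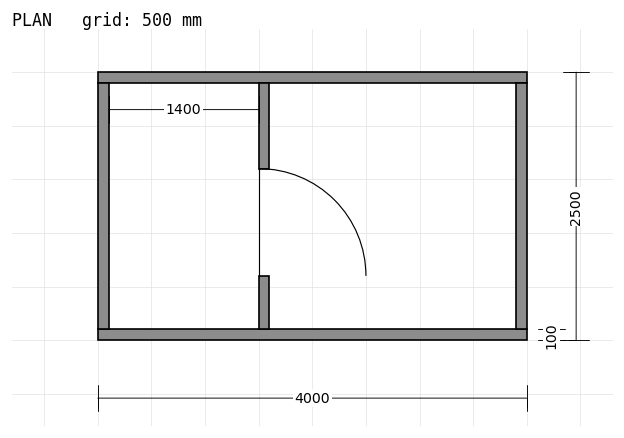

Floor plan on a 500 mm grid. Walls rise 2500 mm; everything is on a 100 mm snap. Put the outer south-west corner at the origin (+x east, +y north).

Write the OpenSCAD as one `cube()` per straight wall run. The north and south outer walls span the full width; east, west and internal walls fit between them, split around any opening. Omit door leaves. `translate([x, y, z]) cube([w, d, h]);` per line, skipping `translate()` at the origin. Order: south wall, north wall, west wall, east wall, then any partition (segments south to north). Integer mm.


cube([4000, 100, 2500]);
translate([0, 2400, 0]) cube([4000, 100, 2500]);
translate([0, 100, 0]) cube([100, 2300, 2500]);
translate([3900, 100, 0]) cube([100, 2300, 2500]);
translate([1500, 100, 0]) cube([100, 500, 2500]);
translate([1500, 1600, 0]) cube([100, 800, 2500]);


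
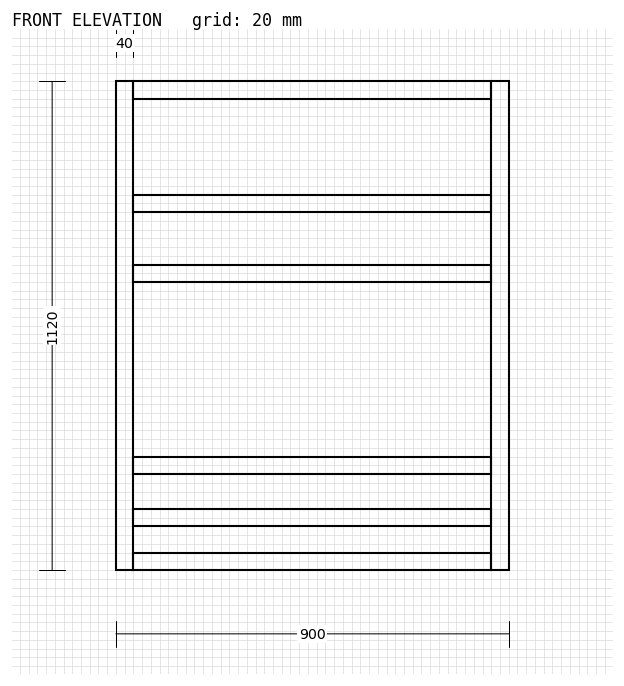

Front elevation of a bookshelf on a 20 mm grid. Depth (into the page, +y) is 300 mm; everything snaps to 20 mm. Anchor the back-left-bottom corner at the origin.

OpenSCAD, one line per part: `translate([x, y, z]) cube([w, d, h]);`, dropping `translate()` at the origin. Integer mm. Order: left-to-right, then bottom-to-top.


cube([40, 300, 1120]);
translate([40, 0, 0]) cube([820, 300, 40]);
translate([40, 0, 100]) cube([820, 300, 40]);
translate([40, 0, 220]) cube([820, 300, 40]);
translate([40, 0, 660]) cube([820, 300, 40]);
translate([40, 0, 820]) cube([820, 300, 40]);
translate([40, 0, 1080]) cube([820, 300, 40]);
translate([860, 0, 0]) cube([40, 300, 1120]);


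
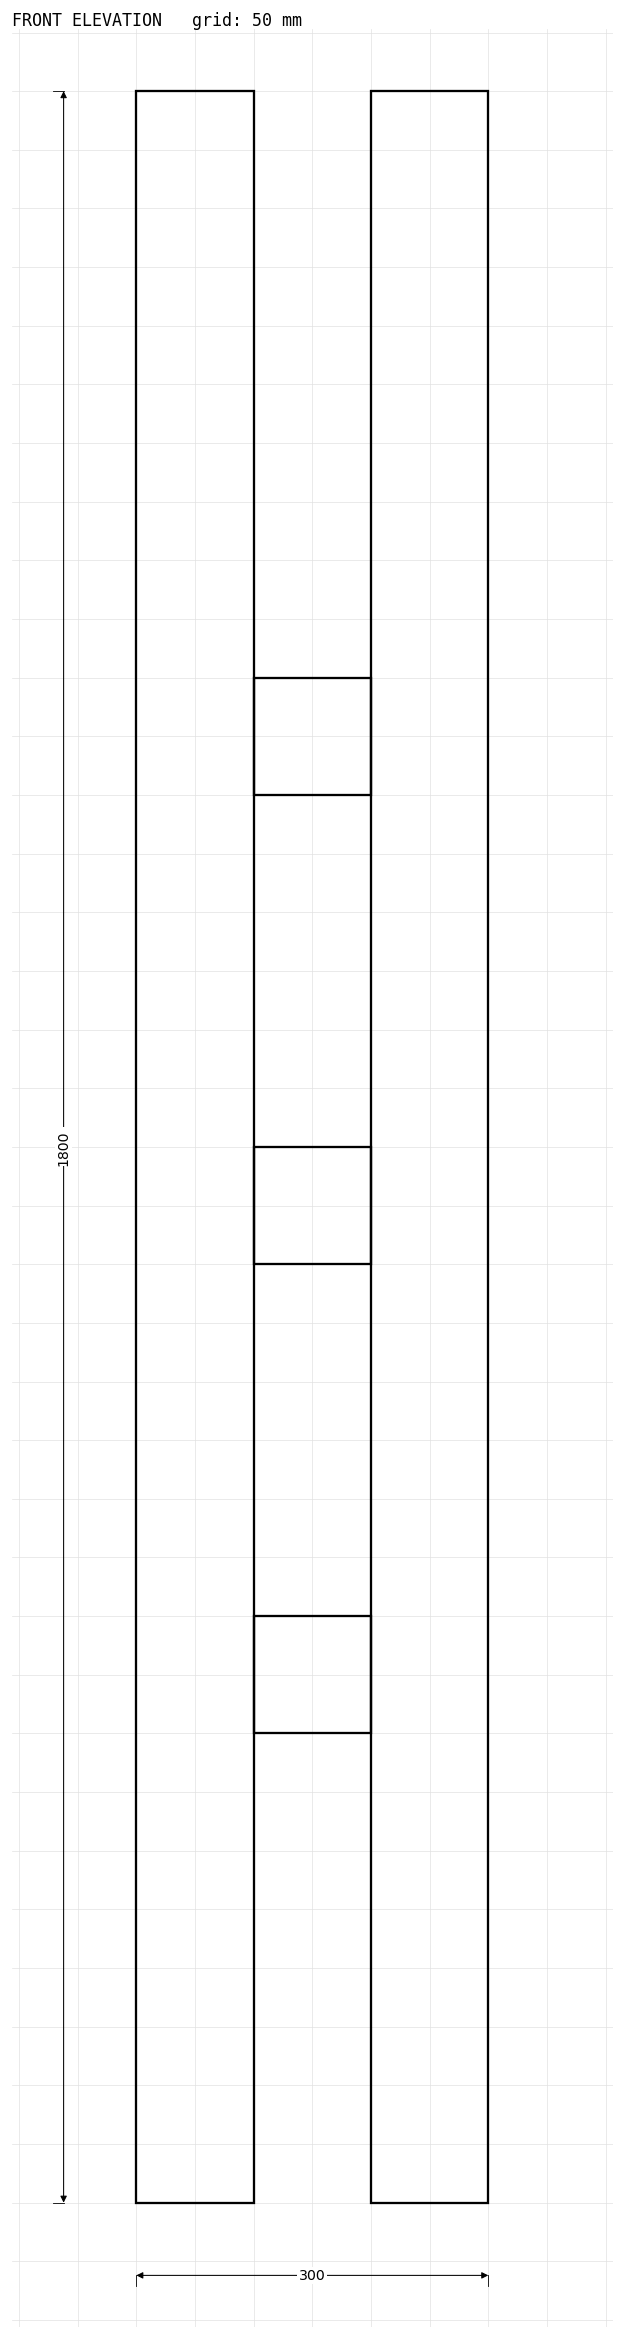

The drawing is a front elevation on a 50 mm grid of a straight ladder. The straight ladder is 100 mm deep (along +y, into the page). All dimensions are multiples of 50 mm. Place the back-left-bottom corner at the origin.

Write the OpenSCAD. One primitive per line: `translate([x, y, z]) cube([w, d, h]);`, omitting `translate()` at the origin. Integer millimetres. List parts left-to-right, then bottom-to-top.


cube([100, 100, 1800]);
translate([100, 0, 400]) cube([100, 100, 100]);
translate([100, 0, 800]) cube([100, 100, 100]);
translate([100, 0, 1200]) cube([100, 100, 100]);
translate([200, 0, 0]) cube([100, 100, 1800]);
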